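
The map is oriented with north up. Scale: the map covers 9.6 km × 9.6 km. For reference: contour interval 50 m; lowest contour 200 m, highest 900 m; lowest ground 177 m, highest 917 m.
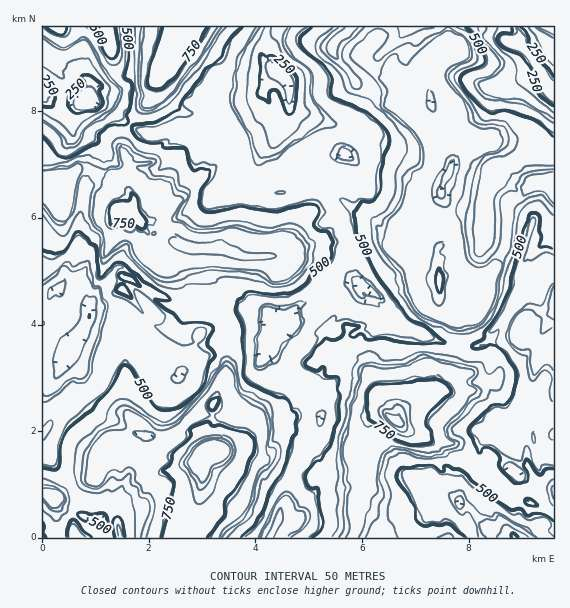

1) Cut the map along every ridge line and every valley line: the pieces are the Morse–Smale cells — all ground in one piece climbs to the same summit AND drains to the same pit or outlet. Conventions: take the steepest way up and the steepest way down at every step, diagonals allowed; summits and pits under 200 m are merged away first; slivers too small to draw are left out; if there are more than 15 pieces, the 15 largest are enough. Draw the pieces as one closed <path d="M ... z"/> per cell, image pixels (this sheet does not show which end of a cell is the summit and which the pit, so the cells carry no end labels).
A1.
<path d="M516 26l-67 0 0 23-17 10-5 6 0 7-14 13-4 0-3 7-4 20 9 5 19 16 7 16-3 15-19 32-1 25 4 8 5 1 14 15 2 51 8 5 24 2 2-4-2-8 10-4 12-15 13-28 1-40 6-6 7-1 8-10 5-2 11-4 10 2 0-88-7-4 0-10-13-21-15-16 0-12z"/><path d="M267 99l-1 4-14 14-32 16-11-2-9 7-5-1-10-8-8-2-24 7-9 0-13-9-8 11-1 12 7 17 1 12-3 4 0 8 7 11 0 12-3 4 8 6 12 0 3 5 0 6 11 8 11 0 13 6 27-1-7 5-2 12 3 16 3 2 1 8 4 4 1 16 30 0 18 2 6 5 1 5 9 6 7-6 3-10 8-9 23-8 4-11 7-2 24 0-5-4-3-13 3-12-5-15-9-12-10-5 5-6 4-1-12-12 1-18-16 0-11 11-12 7-20 2-9-4-8-9-11 0-5-3-7-8 2-10 14-12 15-4 5-7 4-1 10-17 0-5z"/><path d="M351 26l-82 0-4 11-3 19 1 4 9 5 14 15 5 31 17 3 17 7 9 8 3 14 8 12-7 2-8 18-3 8 0 18 16 16-2 8 8 12 5 15-3 8 3 17 23 20-3 20 71 26 11 0 3-8-1-16-9-12-10-7-2-55-14-15-6 1 1-3-4-7 1-25 19-32 3-15-7-16-6-6-24-16-9-10-26-8-31-37-3-5 2-7z"/><path d="M123 267l-9 4-4 9-15 13-6 13-2-9-10-10-16 0-8 4-5 8-6 2 0 191 10 6 21-8 20-13 21-30 11-4 6-16 5-5 16 7 12 8 15 1 6 9 11 6 4 6 15-11-6-4-4-15 8-13-2-11 6-6 1-8 7-14 4-24-2-9 7-7 0-6-5-7-2-7-8-7-8 4-4-1-1 12-9 16-6 20-15 17-24-13-15-18 4-7-2-12 14-15-10-12 0-4 7-8z"/><path d="M340 281l-12 2-2 9-4 3 1 8-19 16-15 3-5 4-15 13-3 8 12 14 15 27 6 6 10 1 4 10 8 10-6 24-16 22-6 26-12 24-10 27 81 0 5-9-2-28 6-16 1-29 5-12 2-23 10-7 8 0 8 7 8-12 26-12 10-7 14-21 4-16-1-10-11 0-21-9-23-5-26-11-1-6 3-5-2-12-15-13z"/><path d="M91 167l-14 2-14 11-2 7-5-2-14 2 0 113 6-1 5-8 8-4 16 0 10 10 2 9 6-13 15-13 4-9 5-4 6 2 25 20-7 8 0 4 10 12-14 15 2 12-4 7 15 18 25 13 14-17 6-20 9-16 1-12 4 1 8-5-1-16-4-4-1-8-3-2-3-16 2-12 8-4-28 0-8-4-12 26-6 2-6-2-14-17-1-11 4-5 0-4-4-7-11-9 3-4 0-12-3-5-18-20-17-2z"/><path d="M249 309l-28 0-2 2 8 6 2 7 5 7 0 6-7 7 2 9-3 19-11 29 12 2 14 7 5 6 0 7-6 19-13 7-7 1-4-3-19 14 5 8 0 14-3 14-8 18 5 23 73 0 24-51 6-26 15-20 7-21 0-5-8-10-3-9-11-2-6-6-15-27-12-13 3-9 13-12-8-6-5-8z"/><path d="M387 414l-8 0-6 3-6 8 0 19-5 12-1 29-6 16 2 28-4 9 201-1-1-47-24 0-24 8-11-10-7-13-30-30-38-7z"/><path d="M504 322l-5 1-15 20-18 4-4 24-3 3-7 1-9 12-14 10-26 12-8 11 24 18 38 7 30 30 7 13 11 10 3 0 21-8 25-1 0-36-9-3-3-9 1-20 11-21 0-53-7 3-22-13-6-8z"/><path d="M117 446l-3 1-18 27-23 16-17 8-14-5 1 45 138-1 20-45 1-23-4-6-17 0-9-4-15 0z"/><path d="M279 74l-7 1-9 10-1 7-5 2-22-1-24-10-13 16 0 4 7 5 6 12-3 13 12 0 32-16 14-14 1-4 2 2 10 22 0 5-6 13-13 12-15 4-6 5-8 7-2 10 7 8 5 3 11 0 8 9 9 4 20-2 12-7 11-11 15 0 11-26 7-2-8-12-4-16-5-5-20-8-17-3-4-28z"/><path d="M268 26l-73 0-14 27-5 2-7-2-3 3-7 20-5 8-3 15-14 14-7 11 14 10 9 0 24-7 8 2 12 9 7-3 6-7 1-8-6-12-7-5 0-4 13-16 24 10 22 1 5-2 1-7 9-10 7-2-7-8-7-3-3-6z"/><path d="M548 181l-20 6-8 10-7 1-6 6 0 33-2 11-20 36-14 7 0 12-22-2 12 2 6 4-4 13 4 26 17-3 16-21 20 7 34-17 0-128z"/><path d="M448 26l-96 0-19 18-2 7 34 42 26 8 10 10 8-26 4 0 14-13 0-7 5-6 17-10 1-9z"/><path d="M43 98l-1 79 10 4 9 6 2-7 14-11 14-2 5 6 17 2 14 14 3-13-1-11-7-17 0-8 8-15-23-19-16-7-10 2-17 10z"/>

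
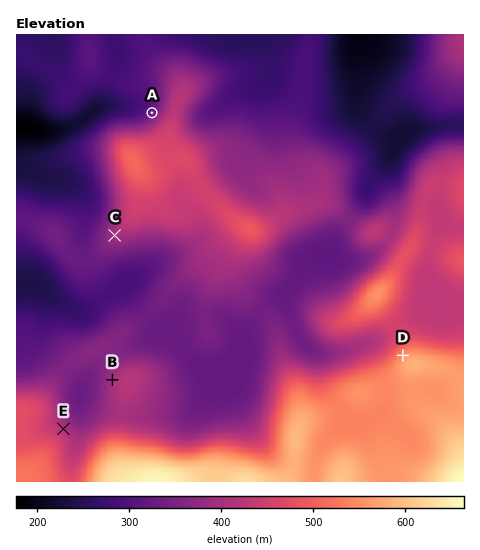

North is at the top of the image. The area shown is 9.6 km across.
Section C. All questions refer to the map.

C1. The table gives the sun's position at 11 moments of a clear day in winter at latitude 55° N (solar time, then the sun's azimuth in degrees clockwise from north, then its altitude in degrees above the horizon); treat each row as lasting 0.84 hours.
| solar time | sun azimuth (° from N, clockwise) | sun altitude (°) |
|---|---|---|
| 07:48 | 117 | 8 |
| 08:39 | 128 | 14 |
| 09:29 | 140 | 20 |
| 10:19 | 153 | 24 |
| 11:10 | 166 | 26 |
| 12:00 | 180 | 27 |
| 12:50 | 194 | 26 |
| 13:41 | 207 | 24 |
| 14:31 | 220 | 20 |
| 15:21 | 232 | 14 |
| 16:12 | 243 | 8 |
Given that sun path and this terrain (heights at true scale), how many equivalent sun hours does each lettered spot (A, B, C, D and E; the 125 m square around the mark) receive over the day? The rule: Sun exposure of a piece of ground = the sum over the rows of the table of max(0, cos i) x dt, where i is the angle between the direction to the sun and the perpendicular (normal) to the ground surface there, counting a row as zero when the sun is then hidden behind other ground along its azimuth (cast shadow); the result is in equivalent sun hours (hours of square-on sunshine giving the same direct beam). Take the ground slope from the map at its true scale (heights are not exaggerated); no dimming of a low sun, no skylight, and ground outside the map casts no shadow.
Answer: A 2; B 2.7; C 3.5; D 1.9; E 2.1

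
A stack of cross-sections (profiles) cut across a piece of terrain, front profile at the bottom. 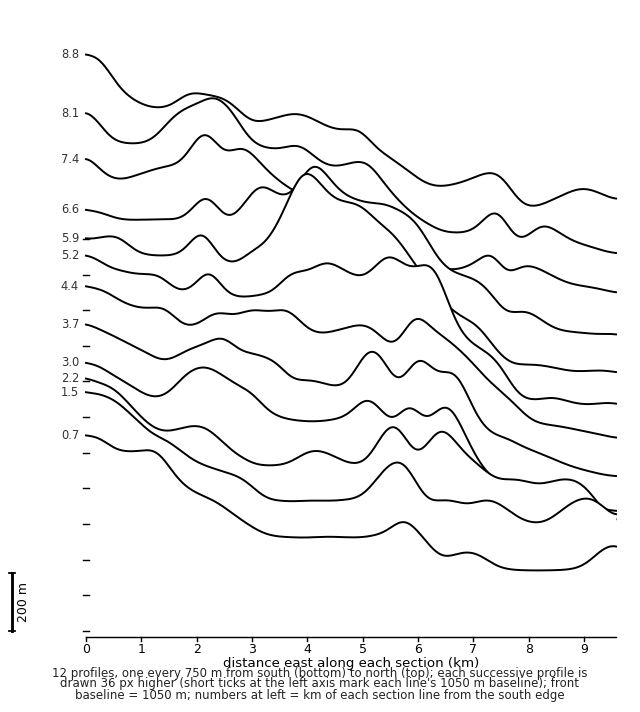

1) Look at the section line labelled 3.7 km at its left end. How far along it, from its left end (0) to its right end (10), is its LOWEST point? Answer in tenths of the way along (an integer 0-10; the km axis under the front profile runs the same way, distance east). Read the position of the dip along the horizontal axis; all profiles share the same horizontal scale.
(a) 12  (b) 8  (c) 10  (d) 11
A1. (c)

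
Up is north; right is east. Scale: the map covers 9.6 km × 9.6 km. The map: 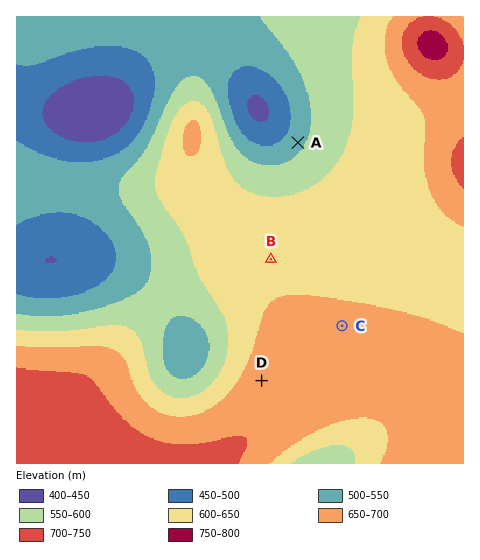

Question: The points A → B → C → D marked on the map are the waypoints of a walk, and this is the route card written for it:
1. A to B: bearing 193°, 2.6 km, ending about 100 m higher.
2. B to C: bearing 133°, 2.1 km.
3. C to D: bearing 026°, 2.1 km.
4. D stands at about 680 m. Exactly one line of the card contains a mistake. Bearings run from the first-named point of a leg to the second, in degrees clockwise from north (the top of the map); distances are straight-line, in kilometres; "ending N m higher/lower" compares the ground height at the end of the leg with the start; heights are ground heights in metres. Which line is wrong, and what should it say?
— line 3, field bearing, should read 236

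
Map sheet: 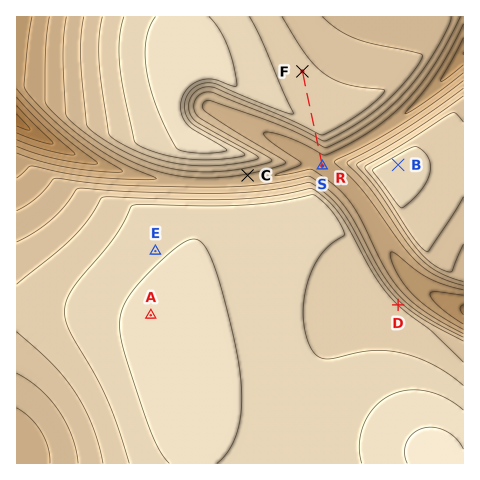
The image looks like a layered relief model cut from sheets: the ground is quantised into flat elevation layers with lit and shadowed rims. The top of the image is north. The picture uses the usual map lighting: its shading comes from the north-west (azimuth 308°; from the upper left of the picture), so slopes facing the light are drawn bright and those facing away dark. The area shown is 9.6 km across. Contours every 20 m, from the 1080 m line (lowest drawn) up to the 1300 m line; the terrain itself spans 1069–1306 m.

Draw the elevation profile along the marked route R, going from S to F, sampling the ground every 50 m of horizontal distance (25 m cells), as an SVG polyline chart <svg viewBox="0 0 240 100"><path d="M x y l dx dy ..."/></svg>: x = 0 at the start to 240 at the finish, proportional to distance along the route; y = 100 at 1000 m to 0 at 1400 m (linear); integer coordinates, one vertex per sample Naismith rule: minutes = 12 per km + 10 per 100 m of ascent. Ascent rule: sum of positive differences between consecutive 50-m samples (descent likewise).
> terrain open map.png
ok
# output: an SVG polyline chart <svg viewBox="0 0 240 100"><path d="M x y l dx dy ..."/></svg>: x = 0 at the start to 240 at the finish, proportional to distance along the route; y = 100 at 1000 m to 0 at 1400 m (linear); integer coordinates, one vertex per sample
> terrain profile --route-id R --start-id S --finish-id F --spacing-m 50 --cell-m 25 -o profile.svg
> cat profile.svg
<svg viewBox="0 0 240 100"><path d="M0 57l6 0 6 0 5 0 6-1 6 0 6-1 6-1 5-1 6-2 6-1 6-2 6-2 5-2 6-2 6-2 6-3 6-1 5 0 6 0 6 0 6 0 6 0 5 0 6 0 6 0 6 1 6 0 5 0 6 0 6 0 6 0 6 0 5 0 6 0 6 1 6 0 6 0 5 0 6 0 6 0 6 0 2 0"/></svg>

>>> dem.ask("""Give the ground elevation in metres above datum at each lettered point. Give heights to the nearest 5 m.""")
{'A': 1285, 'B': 1265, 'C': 1195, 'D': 1240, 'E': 1275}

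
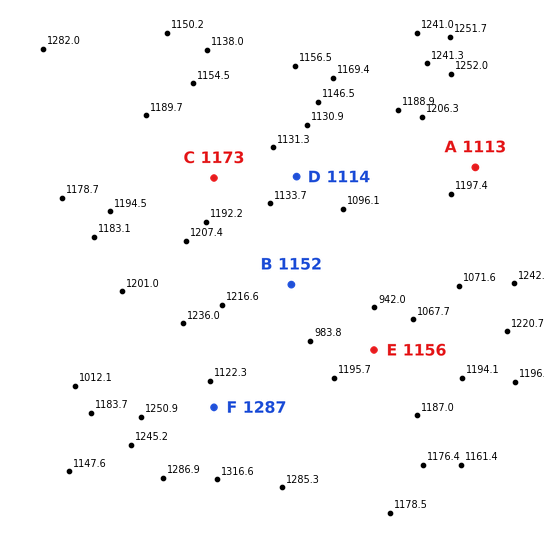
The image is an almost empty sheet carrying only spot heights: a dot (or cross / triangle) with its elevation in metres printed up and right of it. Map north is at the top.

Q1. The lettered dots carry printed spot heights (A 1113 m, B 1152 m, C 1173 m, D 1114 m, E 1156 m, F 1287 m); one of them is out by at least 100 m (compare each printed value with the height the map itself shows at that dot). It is A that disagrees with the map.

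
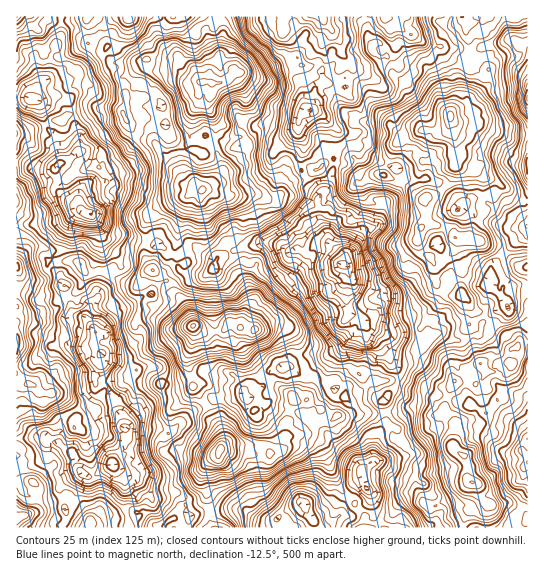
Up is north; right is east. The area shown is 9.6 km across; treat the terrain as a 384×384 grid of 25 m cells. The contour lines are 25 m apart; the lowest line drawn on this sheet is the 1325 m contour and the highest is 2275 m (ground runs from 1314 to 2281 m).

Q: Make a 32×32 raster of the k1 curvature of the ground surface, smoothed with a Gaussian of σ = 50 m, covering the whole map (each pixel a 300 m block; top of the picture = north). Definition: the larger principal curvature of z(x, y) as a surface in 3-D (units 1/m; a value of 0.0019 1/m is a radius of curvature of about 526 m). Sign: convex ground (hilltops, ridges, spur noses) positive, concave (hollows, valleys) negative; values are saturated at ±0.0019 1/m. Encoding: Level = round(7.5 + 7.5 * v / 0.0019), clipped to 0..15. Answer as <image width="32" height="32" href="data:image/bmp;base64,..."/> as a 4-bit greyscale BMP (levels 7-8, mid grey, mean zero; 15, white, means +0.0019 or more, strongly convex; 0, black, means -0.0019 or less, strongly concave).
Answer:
<image width="32" height="32" href="data:image/bmp;base64,Qk12AgAAAAAAAHYAAAAoAAAAIAAAACAAAAABAAQAAAAAAAACAAATCwAAEwsAABAAAAAAAAAAAAAAABEREQAiIiIAMzMzAERERABVVVUAZmZmAHd3dwCIiIgAmZmZAKqqqgC7u7sAzMzMAN3d3QDu7u4A////APyZ+6rfmdynm3ucu12cvZuuqs3Ni7zHq7R7v53fu5/ur52NiLuemWyGfPl82a3/itvHqXh5z72+qJ+mu7vK/Mfa2ferz638vP69h1qXz/aYtpv+2Pqp/9y7u7vOq++qupqvvGfMauxWypzbmI6tu5murbybf6y6mKzN3Mzb2oqrrf17rMzeuGnextuYrMyrqcy9vOra+qmqmczZ/Yy+rM15y4S7lvmJ12u4vrio293f2puLu+vMzdus3Ze4yqmov8u7hc6v/+7/z7d4iqyLud77yq2ruN2+y+ycm3y5mtxr2a+orYzpp/2KmK3Hu8/qnf2J69/dl2r6i6qIq9uqtpr1z/2a+ttrvXrHSY3M2qe/3dvHvKqriqt4u2j/zn3PyamJrKyourfJmqbcut/P64i8tkXf6au4q8mcupnNt62J2pa9qczd3+3/q92lz8acvbq9eombvsuarKjv79q6nfxZXPuInNjNuLr9vPqMv817nappq9y35+e7u8iuqY2afMqam93nyLvbttuons7MuszN/Kr6qOr5q7eZ3N7cv63cJbnb+bXN5vmmbOrYmu67qFm6lumL7P3M6quciIrMy7qomHy8y7yv/qrMuK6bm36om83Nvszq7sq+q6rqzJq73p1by7nduM2Ia8mc+5fJzHqty9uV6I2/Z5y4r6eazavO"/>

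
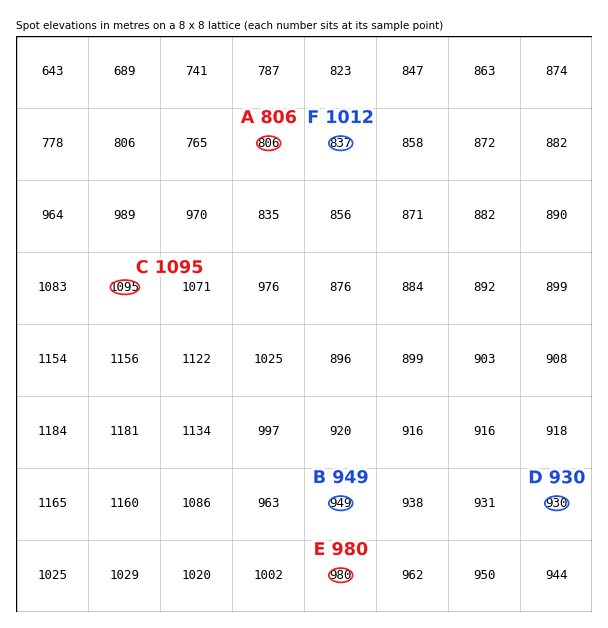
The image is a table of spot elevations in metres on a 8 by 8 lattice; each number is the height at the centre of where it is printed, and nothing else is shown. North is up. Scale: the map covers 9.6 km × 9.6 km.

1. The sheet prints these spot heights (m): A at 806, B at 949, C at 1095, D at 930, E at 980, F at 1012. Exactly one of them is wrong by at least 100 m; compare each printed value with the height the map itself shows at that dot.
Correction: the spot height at F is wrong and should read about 837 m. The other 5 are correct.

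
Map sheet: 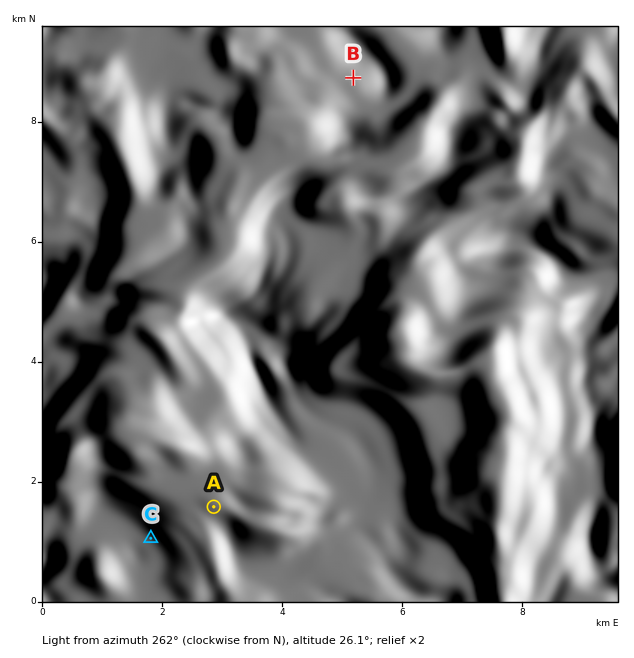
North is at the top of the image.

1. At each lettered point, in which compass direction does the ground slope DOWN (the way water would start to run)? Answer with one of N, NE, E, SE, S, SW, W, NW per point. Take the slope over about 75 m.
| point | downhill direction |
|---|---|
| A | N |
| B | SW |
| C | NE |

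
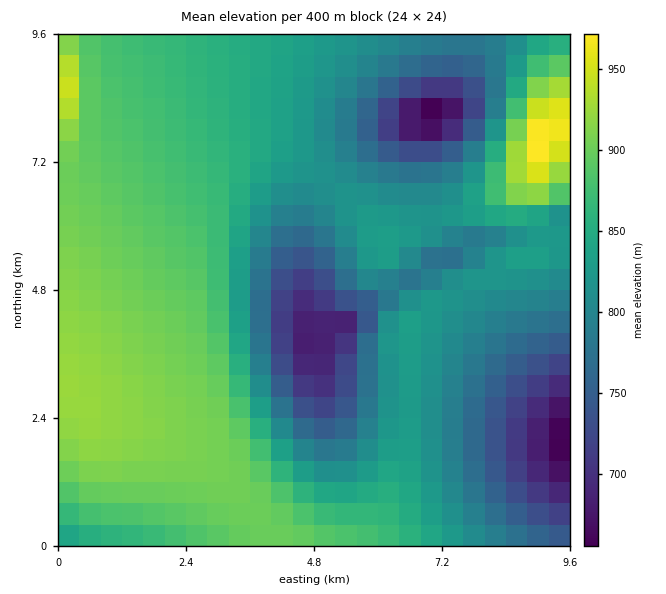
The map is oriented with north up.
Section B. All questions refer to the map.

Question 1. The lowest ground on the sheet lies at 640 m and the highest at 1000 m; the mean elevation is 830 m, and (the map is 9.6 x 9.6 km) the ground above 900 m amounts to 17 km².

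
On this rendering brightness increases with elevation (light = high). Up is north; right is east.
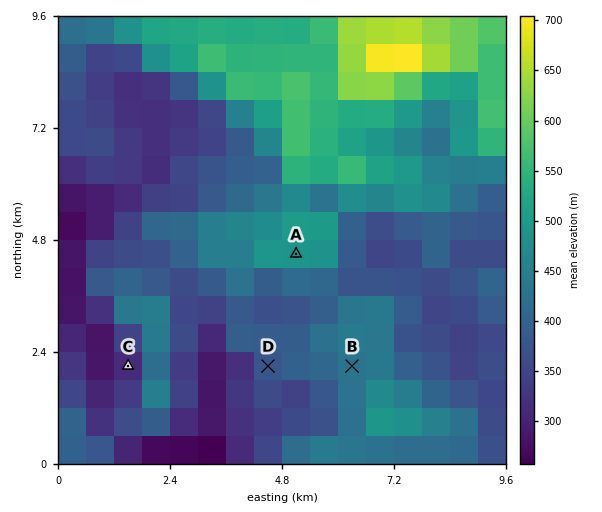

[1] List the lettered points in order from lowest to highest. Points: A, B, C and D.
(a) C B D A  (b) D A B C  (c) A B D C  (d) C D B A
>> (d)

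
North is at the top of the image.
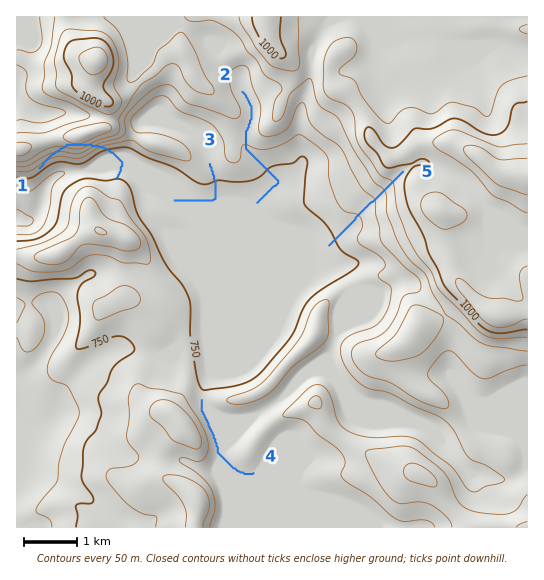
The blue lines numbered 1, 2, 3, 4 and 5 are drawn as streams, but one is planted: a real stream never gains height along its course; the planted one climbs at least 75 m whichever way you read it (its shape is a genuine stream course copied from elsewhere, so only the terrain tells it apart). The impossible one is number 1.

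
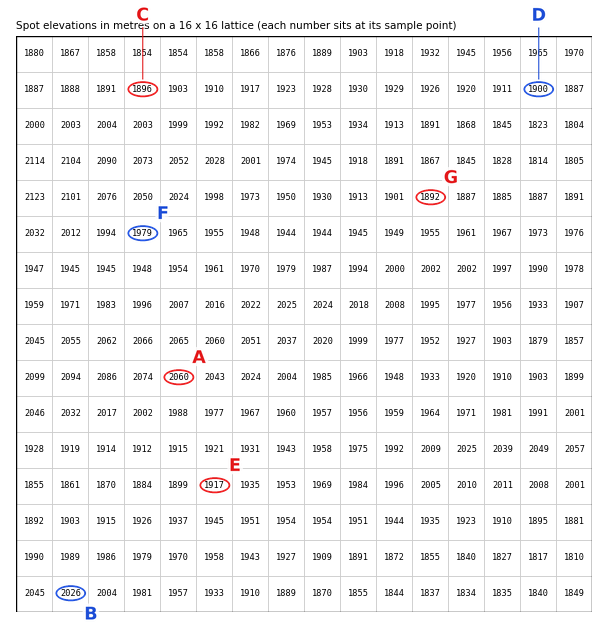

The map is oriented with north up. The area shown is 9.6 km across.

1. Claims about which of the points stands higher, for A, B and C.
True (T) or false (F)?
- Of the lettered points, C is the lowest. T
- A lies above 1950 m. T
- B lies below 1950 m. F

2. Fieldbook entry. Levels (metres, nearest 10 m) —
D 1900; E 1920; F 1980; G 1890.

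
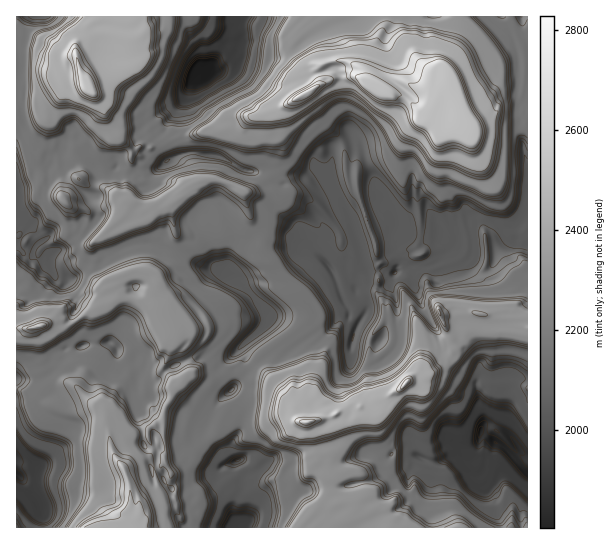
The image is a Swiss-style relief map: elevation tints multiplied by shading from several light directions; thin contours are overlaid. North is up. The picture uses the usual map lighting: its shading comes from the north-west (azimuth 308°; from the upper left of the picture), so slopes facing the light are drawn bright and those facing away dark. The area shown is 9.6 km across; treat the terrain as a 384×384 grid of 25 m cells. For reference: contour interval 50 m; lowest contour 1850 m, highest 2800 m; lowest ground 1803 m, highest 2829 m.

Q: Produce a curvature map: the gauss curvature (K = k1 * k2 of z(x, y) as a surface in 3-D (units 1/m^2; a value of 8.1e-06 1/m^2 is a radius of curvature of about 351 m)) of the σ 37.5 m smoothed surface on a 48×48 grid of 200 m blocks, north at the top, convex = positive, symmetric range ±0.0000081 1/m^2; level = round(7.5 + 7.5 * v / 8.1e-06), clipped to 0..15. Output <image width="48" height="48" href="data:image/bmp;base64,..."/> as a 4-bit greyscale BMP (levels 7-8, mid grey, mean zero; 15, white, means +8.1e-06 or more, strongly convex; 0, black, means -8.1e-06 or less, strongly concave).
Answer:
<image width="48" height="48" href="data:image/bmp;base64,Qk32BAAAAAAAAHYAAAAoAAAAMAAAADAAAAABAAQAAAAAAIAEAAATCwAAEwsAABAAAAAAAAAAAAAAABEREQAiIiIAMzMzAERERABVVVUAZmZmAHd3dwCIiIgAmZmZAKqqqgC7u7sAzMzMAN3d3QDu7u4A////AIbYd4l3d4h4dmmIt3eId3h3eIepi3eK2HmLdnhmeIdneHa5Z3eId4h4dHl3dWiIN2eId3eNWHeJeWZXeIdYaIeHL3dXnHZVeHdoh3eHd3h3emd3eXh/N2iLtwu3cqqt17VaiIiJaXtmWHeHdocrV3pVZ/N3iIeBR4eWtId5p4WFaXRFeGd5d3jGhaeGxoiIeHbCl4h4dmqYh4T1d+bHh1a2eIh0h3d6d2mI1YhnioV4d3pWlVcVd3fYd3d4eGaXeId3Vnd3daiHh3hcOG2Zh4dYZKdbh2wol2ineKd3YneIeIdneoeOaHd5dvhJtW+XeHl3d3aInaZ4eHh3daZqR4d4mKZXW2Rop4h4eImJaHlYd3d3h5h4d0eHd1h3ppxoV7h4d1mmd4lXh3bXd5h4WHiHcyf2ZnSod6V3eoZ3eHi4hna1eVpsp7qHc/OHiHaHdJZ3d3iIeHVY93d3WYWUOS05hzOKWYdoiWd4d3d2eHaGRHNmdZh62JxoinzWaW9Yl2hIhoeKZ6mYeHT2iHh2Y4eHeIJGh2V3d4aohqand3eHl3eIeHeHepl3p5Z2d3WHdzz0mJZ3h4eHpZeIaHd4Zyhpd4dlKHeHd2fRYFp4mXiIh3eJZ8R3jHd5Z2+cl3h3d3iX23iXdnh3h3eIeKV3lnd6g1EPV3h3hmhnVpZ3Z3eHd3iWd3d4h4d2zKwteHiIl3d31WuHind3doh3aYiJZ3hyYqsdZ3d3d4iYjSeYd3mYd4iId3d3d3d5mXdniId3h3aHaXh3ialXSqiIZ3eHiHh3d3d3d4eHiXd3eEWHdld3aIqHh3qHd3h3V3iXh4iHaohy1E+HiIh3eHZnh2iId4eMd3d3eHiHh3d+t3mIeGiHd3h3eHp4eIeGeHd4eHiHeHhWV3l3d6hYh3h3d3iXh3eIeHd4d4Z3d3aYZ3eWd3aJiIiGd2h3h4iIeHiFhnZ5N2tm6Hd3g1eHiXiFp4iHd3doh1eqqbdzppd36IeLy8hnd6mPZniWh3iIh5d2g3i8Z4aGZ5ZoN3hriGWHN3aXd3iIiJdGeHVZd4h4d3d4dxt2d3htR3V4d4h3iHeGmIyHh4d3d3d4p3vnd7lYeHaLd4d2hH1sZ2aXeXeHiHVqB3ZnR7Z3l4d4aHiHeZdoibZ3f2dFZ4iauXd3G3iIh4iHeUiIdoaLZot3U3W+indXh3ZVPXhzd3V5eLqIeHlHeItYd3iHSYa4eHeomGg/qIl3Z2iHdYuIiHd3h3lziHOIaHlLdnlnaFWHisiHWWd3h3l7Z3d6lJ83l4hVR4d4WGfqdnZ5qUh3d4iGl4d4d6h0l4Z3+Yd5eWd5xFSoh4d3iHiWZ3eoiJd3eWeHqKaXh3l3R1iYdneIiHeIiId3d3eHiJh4q+Z4h2aXlniXiZiLtoiKaHh5X3iId6Z3Z1R4iIZ4l3d3d3aGWJeIaHeJc3eIiHh4aVeKWIiHaHmGh4d4iWeHd3ClmHd3eJeUdsR2h4iHd3eoh6l4dnh3d3mIdoeHh2alqYiFmWiIeHiHZ3dWeIh1dg=="/>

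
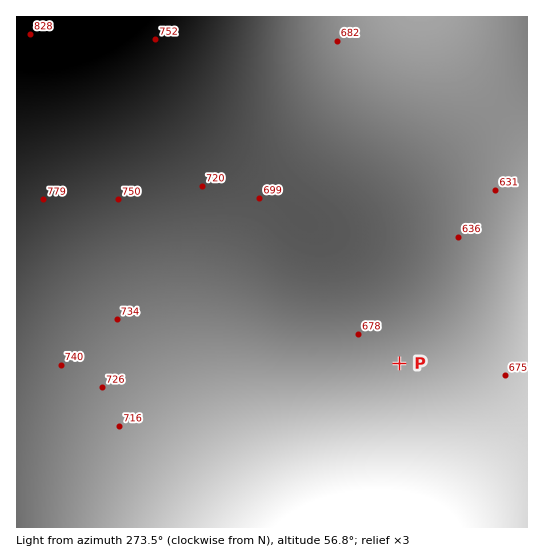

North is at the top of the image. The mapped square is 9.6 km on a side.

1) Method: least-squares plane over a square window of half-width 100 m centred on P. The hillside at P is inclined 1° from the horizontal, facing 23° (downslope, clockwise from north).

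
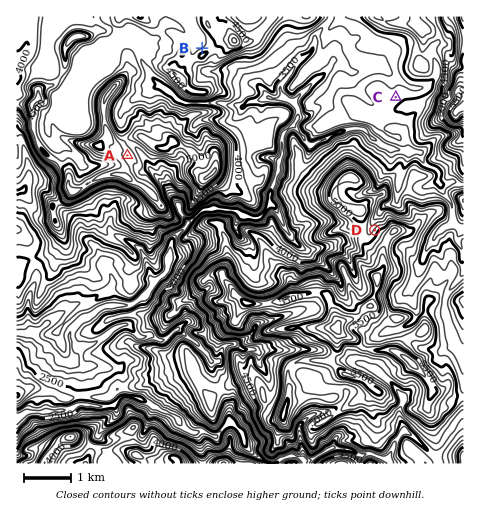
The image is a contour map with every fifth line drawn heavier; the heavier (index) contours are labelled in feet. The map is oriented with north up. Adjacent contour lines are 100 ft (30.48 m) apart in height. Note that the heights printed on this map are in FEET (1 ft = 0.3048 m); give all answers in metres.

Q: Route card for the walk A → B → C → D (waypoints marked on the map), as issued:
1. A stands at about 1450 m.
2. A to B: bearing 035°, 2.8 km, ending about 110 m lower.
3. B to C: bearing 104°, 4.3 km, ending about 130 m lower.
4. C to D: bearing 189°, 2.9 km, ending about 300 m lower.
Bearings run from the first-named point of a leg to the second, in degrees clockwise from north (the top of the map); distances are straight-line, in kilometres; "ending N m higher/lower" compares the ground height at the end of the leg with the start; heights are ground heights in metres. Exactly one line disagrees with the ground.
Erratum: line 4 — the sense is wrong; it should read higher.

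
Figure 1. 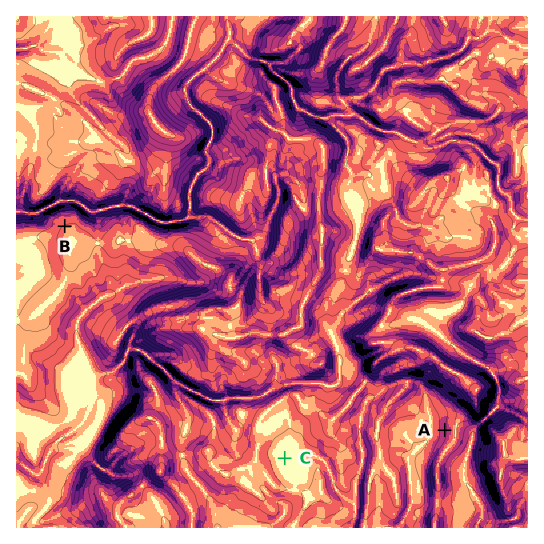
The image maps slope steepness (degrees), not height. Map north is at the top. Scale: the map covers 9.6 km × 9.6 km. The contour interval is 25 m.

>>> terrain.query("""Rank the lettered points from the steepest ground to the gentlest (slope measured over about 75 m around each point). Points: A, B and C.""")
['A', 'B', 'C']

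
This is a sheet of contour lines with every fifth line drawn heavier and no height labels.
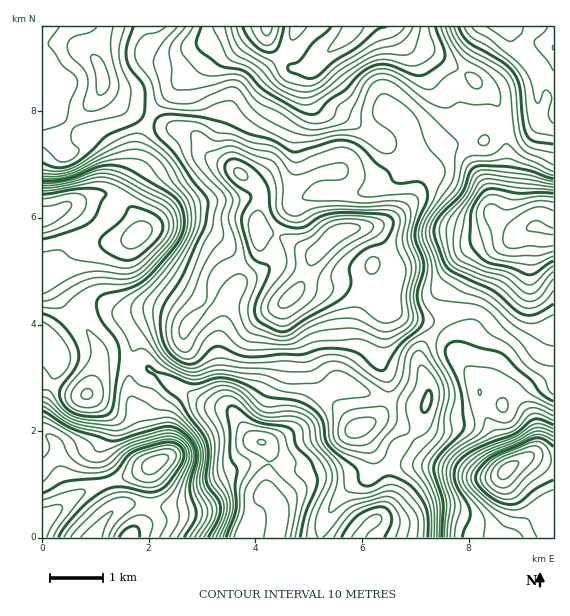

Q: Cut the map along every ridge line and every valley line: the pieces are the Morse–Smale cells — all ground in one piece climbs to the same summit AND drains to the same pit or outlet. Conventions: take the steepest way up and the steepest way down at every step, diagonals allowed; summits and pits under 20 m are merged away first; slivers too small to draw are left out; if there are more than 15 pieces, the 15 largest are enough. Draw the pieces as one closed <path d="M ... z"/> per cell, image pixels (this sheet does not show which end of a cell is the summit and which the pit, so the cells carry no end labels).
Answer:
<path d="M392 26l-39 0-16 19-8 5-13 15-8 4-15 0-15-16-11-16 0-11-14 1-17 8-12 3-13 9-13 20-13 10-31 32-4 10 43 15 18 23 24 12 21 16 5 6 11-4 25-2 18-10 20-4 29 7 19 0 20-11 9-9 6 9 2 11 1-9 22-20 24-7 0-10-2-11-11-21-21-19-14-24-13-12z"/><path d="M467 142l-24 7-22 20-1 9-2-11-6-9-9 9-20 11-19 0-29-7-20 4-18 10-34 5-2 2 1 7-4 14 0 39-7 7-27 12-10 13 0 12 27 9 34 2 12-6 16-15 24 1 18-2 31 10 6 5 2 5 21 13 24 4 10 4 4-13 0-14 23-43 7-7 8-4 27-4 13-8-12-4-16-14-4-22-18-33z"/><path d="M345 285l-18 2-24-1-16 15-12 6-18 0-22-4-18-5-5-4-6 13-17 16-4 6-30 0-12 5-8 9-5 21 19 5 54 33 28 8 24 31 10 2 7-1 20-11 10-10 11-18 8-9 16-9 8 0 46 16 34 5 4-9 0-9-10-25 0-10 6-10 13-16-9-5-24-4-21-13-2-5-6-5z"/><path d="M149 118l-10 23-2 22-15 28-7 6 18 15 5 12 0 9-11 8-22-2-22-25-16-8-25 13 0 50 16 28 13 16 14-10 15 0 17 8 40-1 10 3 21 12 22-24 7-22 8-9 26-11 7-7 0-39 4-17-5-11-8-6-18-13-20-9-18-23-30-9z"/><path d="M537 226l-12 4-17 11-27 4-8 4-7 7-23 43 0 14-5 14 7 5 12 23 20 28 6 29 24 53-4 12 7 19 0 17-11 22 1 3 54-1 0-305z"/><path d="M440 327l-3 0-12 16-6 10 0 10 10 25 0 9-4 9-34-5-46-16-8 0-16 9-8 9-11 18-10 10-27 13 4 7-3 34 13 24-4-3-12 3-13 16-5 13 75 0 3-14 16-27 13-12 15-7 4-5 2-18-13-26 20 24 21 9 43 5 35 10 17 0 11-8-14-40-10-17-4-24z"/><path d="M363 431l10 24-2 18-4 5-15 7-13 12-16 27-2 8 0 6 178-1 11-24 0-17-5-13-1-10-8 4-17 0-35-10-43-5-21-9z"/><path d="M136 365l-6 0-1 20 18 67 6 11-4 8-1 35 23 1 20-4 37-24 11 0 20 12 8 0-1-12 3-11 0-17-6-9-8-1-9-9-15-22-28-8-54-33z"/><path d="M103 85l-5 11-21 20-21 25-14-1 1 78 16-7 9-6 28-10 8-1 13 3 20-34 2-22 10-22-29-14-17-16z"/><path d="M508 26l-114 1 18 19 21 8 34 20 18 16 10 10 4 8 4 21 5 2 20-4 16-13 10-1-1-6-9-2-6-5-1-28-15-23-8-8z"/><path d="M259 26l-14 0-24 5-20 14-22 6-14 0-6-2-8-8-3-15-41 0-12 25 0 9 7 13 1 16 21 18 25 11 5-9 21-22 23-20 18-25z"/><path d="M105 26l-63 1 1 112 13 2 21-25 21-20 5-16-4-15-4-5 0-9 10-19z"/><path d="M553 114l-9 0-16 13-23 5 2 23-1 20-5 24-8 14 12 13 14 7 16-7 14 5 5 0z"/><path d="M239 479l-14 2-34 22-20 4-23-1-6 17-12 14 114 1 6-13 13-16 5-3 7 0 4 4 0-2-11-17-9 0z"/><path d="M51 385l-9 22 0 28 7 2 8 7 2 25 8 23 0 8 2 1 16-11 22-7-8-28 8-23 0-15-8-13-11-10-19-1z"/>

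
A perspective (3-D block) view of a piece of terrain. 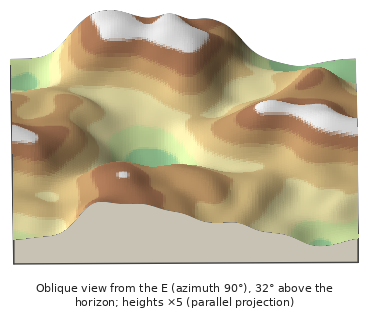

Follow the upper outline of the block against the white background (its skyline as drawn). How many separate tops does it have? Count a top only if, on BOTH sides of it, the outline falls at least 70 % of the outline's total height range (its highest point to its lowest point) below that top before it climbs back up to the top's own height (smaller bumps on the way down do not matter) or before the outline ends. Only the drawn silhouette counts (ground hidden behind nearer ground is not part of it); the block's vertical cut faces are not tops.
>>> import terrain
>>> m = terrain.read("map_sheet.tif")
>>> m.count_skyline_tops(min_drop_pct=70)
0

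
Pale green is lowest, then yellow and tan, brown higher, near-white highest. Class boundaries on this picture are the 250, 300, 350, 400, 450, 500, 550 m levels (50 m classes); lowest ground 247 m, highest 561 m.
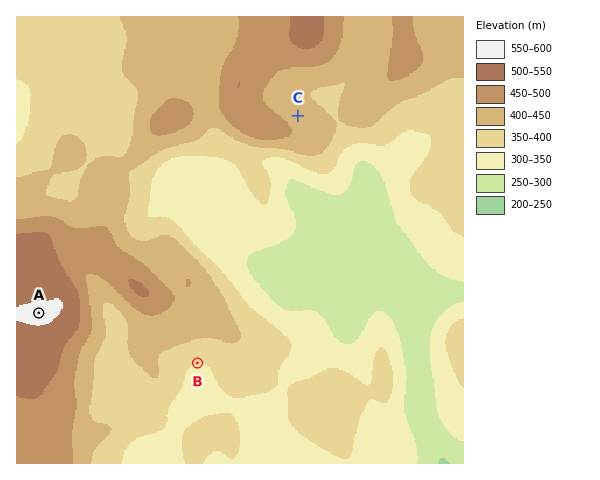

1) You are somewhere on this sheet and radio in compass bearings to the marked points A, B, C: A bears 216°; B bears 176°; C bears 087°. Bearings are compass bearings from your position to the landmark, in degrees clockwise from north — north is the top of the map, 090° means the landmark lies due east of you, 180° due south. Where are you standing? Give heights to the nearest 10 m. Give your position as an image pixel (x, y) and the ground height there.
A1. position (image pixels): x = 180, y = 121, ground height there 460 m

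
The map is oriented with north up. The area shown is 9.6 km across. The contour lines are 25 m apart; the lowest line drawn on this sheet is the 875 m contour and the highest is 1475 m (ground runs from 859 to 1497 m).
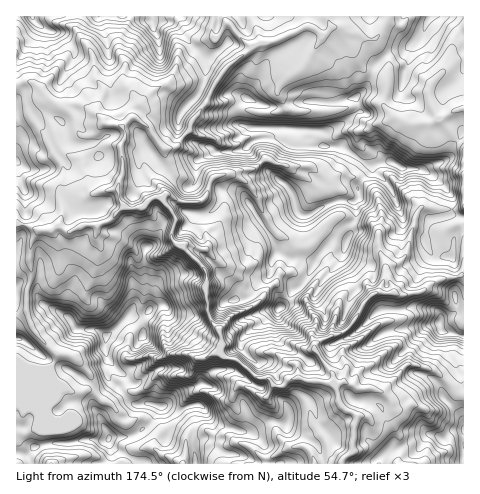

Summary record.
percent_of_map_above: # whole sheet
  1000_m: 91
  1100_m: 80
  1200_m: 53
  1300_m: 21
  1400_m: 3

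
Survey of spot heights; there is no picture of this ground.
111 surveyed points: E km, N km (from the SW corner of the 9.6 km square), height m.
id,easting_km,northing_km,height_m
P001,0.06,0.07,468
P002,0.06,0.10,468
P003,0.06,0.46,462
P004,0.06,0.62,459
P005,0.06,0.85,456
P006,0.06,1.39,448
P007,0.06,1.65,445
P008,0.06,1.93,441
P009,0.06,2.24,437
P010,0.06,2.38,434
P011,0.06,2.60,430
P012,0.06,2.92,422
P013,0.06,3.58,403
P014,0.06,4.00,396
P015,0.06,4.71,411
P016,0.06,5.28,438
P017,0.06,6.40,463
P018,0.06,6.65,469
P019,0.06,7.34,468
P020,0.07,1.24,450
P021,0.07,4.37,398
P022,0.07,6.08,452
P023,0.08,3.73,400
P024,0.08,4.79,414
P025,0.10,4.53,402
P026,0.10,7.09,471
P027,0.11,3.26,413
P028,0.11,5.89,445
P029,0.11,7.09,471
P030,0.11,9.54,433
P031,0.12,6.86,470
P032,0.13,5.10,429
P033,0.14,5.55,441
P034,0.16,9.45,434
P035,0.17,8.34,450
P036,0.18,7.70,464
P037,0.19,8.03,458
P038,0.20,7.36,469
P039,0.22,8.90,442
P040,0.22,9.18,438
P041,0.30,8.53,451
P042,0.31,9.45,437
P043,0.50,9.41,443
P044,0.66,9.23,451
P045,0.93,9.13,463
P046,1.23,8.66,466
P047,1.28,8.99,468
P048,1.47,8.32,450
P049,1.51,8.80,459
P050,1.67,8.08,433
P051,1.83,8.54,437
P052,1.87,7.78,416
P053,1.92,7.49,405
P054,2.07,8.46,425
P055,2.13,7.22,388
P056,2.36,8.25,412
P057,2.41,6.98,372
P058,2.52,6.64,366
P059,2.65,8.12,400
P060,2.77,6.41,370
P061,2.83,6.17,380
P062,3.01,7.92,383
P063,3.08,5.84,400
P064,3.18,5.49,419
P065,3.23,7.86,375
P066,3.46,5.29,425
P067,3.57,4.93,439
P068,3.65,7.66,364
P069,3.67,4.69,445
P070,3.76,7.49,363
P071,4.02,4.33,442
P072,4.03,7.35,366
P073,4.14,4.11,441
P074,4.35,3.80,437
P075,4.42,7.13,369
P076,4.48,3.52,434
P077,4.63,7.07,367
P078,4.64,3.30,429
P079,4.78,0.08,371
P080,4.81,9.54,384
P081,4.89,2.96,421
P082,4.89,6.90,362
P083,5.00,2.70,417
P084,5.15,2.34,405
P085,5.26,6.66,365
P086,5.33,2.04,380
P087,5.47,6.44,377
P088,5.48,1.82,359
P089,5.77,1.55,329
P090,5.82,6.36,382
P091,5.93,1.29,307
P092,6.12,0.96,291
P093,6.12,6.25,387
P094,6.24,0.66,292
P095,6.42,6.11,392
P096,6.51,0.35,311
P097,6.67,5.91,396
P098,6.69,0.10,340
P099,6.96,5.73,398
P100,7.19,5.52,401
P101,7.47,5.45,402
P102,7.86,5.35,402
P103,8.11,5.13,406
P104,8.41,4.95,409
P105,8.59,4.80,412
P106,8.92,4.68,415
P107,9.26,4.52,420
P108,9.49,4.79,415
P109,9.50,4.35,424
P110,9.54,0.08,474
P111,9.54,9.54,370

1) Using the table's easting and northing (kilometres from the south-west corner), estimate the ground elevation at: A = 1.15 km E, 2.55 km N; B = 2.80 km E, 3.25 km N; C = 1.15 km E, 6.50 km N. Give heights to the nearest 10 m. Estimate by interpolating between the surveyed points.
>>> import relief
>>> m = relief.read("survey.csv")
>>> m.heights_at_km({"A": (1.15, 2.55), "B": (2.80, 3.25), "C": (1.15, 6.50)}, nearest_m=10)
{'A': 430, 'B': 430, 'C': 410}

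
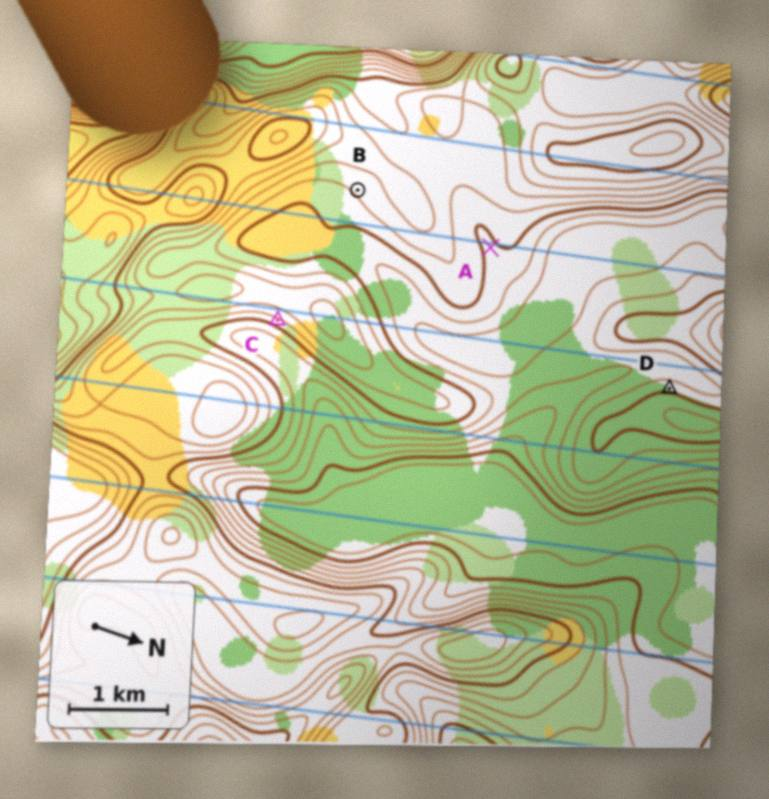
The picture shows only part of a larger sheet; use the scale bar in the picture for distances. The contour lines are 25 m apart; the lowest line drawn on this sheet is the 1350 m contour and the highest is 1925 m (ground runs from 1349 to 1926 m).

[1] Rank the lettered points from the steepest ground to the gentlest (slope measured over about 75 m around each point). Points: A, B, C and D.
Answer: C D B A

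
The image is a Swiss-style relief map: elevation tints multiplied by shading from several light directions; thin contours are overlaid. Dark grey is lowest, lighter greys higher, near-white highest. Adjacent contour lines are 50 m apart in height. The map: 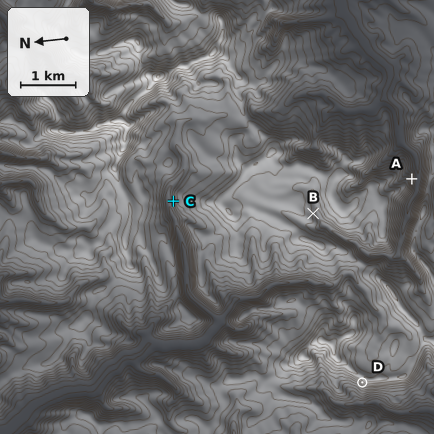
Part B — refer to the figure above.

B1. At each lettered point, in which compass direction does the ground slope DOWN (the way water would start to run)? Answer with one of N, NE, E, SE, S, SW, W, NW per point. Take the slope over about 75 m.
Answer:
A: S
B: S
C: N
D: NW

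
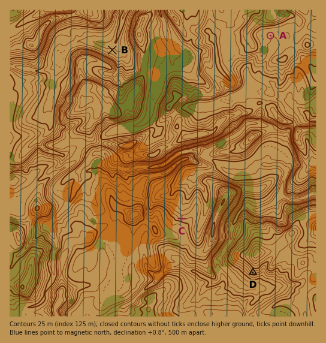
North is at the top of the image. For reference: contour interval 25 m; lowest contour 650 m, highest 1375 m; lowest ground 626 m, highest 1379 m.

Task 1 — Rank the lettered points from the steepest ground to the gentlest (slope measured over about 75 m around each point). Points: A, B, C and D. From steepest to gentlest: D C B A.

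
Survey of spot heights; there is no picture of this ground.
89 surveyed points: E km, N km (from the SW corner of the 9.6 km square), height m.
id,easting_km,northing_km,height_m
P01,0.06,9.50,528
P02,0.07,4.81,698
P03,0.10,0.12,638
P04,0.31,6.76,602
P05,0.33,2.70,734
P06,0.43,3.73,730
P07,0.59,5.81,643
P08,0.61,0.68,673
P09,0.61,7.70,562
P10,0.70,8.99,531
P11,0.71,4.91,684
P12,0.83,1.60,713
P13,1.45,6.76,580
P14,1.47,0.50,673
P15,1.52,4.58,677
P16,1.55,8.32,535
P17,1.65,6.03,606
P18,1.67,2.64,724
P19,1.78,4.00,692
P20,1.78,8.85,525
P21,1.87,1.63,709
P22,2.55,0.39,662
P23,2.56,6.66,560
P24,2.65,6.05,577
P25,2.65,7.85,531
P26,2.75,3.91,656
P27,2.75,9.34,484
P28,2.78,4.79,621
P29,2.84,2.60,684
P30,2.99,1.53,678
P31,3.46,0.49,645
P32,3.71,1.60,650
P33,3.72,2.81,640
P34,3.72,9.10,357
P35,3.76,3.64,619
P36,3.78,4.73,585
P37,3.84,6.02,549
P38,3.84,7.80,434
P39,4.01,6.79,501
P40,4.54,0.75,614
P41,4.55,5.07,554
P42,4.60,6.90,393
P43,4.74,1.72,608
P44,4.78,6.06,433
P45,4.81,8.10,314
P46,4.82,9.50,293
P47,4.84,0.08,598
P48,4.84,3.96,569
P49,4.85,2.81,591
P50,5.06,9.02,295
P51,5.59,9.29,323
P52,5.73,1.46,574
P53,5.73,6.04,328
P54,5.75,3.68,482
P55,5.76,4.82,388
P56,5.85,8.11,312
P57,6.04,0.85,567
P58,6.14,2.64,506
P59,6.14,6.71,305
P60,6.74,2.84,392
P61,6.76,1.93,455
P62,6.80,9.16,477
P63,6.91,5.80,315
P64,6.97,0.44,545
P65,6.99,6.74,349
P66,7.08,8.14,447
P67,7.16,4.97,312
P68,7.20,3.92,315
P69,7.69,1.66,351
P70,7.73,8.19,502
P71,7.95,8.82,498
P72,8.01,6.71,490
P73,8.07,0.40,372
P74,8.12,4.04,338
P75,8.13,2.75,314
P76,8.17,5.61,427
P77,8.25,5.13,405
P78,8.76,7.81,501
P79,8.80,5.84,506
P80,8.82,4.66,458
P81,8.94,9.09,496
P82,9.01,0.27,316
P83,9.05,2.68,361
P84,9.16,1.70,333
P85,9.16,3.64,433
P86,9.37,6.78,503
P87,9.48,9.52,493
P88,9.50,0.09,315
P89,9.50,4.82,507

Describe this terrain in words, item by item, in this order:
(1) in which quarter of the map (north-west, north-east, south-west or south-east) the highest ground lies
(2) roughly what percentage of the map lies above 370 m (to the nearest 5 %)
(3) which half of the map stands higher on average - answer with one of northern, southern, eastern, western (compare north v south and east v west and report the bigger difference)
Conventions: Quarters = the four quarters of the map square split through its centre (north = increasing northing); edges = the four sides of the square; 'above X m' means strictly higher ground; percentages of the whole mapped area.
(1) The highest ground is in the south-west quarter.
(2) Roughly 75 % of the ground is higher than 370 m.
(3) On average the western half of the map is the higher ground.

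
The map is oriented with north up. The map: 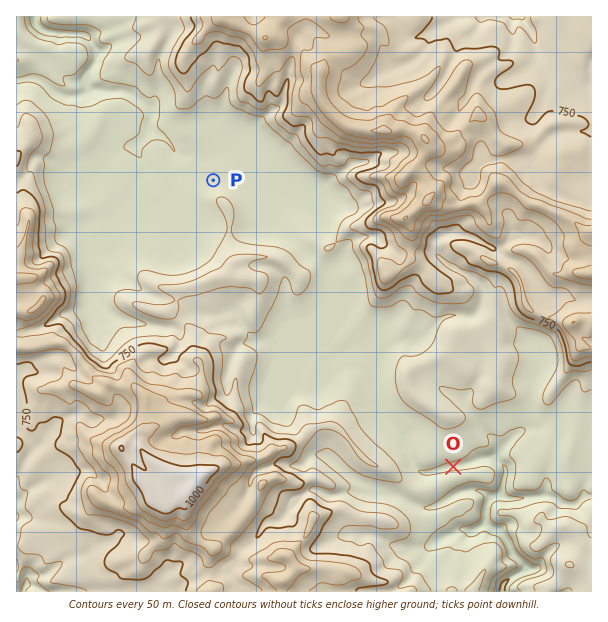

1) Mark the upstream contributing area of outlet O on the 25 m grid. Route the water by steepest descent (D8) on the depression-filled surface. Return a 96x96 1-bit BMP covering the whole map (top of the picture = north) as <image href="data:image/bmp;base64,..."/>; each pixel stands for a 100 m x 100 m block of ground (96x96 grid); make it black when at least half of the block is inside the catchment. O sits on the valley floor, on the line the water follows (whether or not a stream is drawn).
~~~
<image width="96" height="96" href="data:image/bmp;base64,Qk2+BAAAAAAAAD4AAAAoAAAAYAAAAGAAAAABAAEAAAAAAIAEAAATCwAAEwsAAAIAAAAAAAAA////AAAAAAAAAAAAAAAAAAAAAAAAAAAAAAAAAAAAAAAAAAAAAAAAAAAAAAAAAAAAAAAAAAAAAAAAAAAAAAAAAAAAAAAAAAAAAAAAAAAAAAAAAAAAAAAAAAAAAAAAAAAAAAAAAAAAAAAAAAAAAAAAAAAAAAAAAAAAAAAAAAAAAAAAAAAAAAAAAAAAAAAAAAAAAAAAAAAAAAAAAAAAAAAAAAAAAAAAAAAAAAAAAAAAAAAAAAAAAAAAAAAAAAAAAAHgAAAAAAAAAAAAAAPwAAAAAAAAAAAAAAP4AAAAADwAAAAAAAf8AAAAAP8AAAAAAA/+AAAAAf+AAAAAAA//gAAAB/+AAAAAAB//+AAAH/+AAAAAAD///4AAP/+AAAAAAD///+AAf/8AAAAAAD////wA//4AAAAAAB////8B//4AAAAAAA////8B//4AAAAAAAH////H//4AAAAAAAB///////4AAAAAAAB///////4AAAAAAAB///////wAAAAAAAB///////AAAAAAAAAf/////+AAAAAAAAAB/////8AAAAAAAAAB/////4AAAAAAAAAB/////4AAAAAAAAAB/////4AAAAAAAAAB/////+AAAAAAAAAD//////gAAAAAAAAD//////8AAAAAAAAH//////+AAAAAAAAH//////+AAAAAAAAH//////+AAAAAAAAH///////wAAAAAAAP///////8AAAAAAAf////////AD8AAAA/////////Af8AAAA/////////B/8AAAAf////////B/8AAAAf////////D/8AAAAf////////D/8AAAAB////////D/8AAAAAP///////D/8AAAAAD/x/////H/8AAAAAD/g/////f/8AAAAAA+Af//////8AAAAAAAAf//////8AAAAAAAAP//////8AAAAAAAAH//////8AAAAAAAAD//////8AAAAAAAAB//////wAAAAAAAAAH/////gAAAAAAAAABH////AAAAAAAAAAAD///4AAAAAAAAAAAAwf/gAAAAAAAAAAAAAD+AAAAAAAAAAAAAAB4AAAAAAAAAAAAAABwAAAAAAAAAAAAAAAAAAAAAAAAAAAAAAAAAAAAAAAAAAAAAAAAAAAAAAAAAAAAAAAAAAAAAAAAAAAAAAAAAAAAAAAAAAAAAAAAAAAAAAAAAAAAAAAAAAAAAAAAAAAAAAAAAAAAAAAAAAAAAAAAAAAAAAAAAAAAAAAAAAAAAAAAAAAAAAAAAAAAAAAAAAAAAAAAAAAAAAAAAAAAAAAAAAAAAAAAAAAAAAAAAAAAAAAAAAAAAAAAAAAAAAAAAAAAAAAAAAAAAAAAAAAAAAAAAAAAAAAAAAAAAAAAAAAAAAAAAAAAAAAAAAAAAAAAAAAAAAAAAAAAAAAAAAAAAAAAAAAAAAAAAAAAAAAAAAAAAAAAAAAAAAAAAAAAAAAAAAAAAAAAAAAAAAAAAAAAAAAAAAAAAAAAAAAAAAAAAAAAAAAAAAAAAAAAAAAAAAAAAAAAAAAAAA="/>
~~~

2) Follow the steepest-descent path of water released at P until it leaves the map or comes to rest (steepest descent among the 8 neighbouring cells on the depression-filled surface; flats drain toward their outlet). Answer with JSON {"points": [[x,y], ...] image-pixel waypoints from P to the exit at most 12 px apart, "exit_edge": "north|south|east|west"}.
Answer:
{"points": [[213, 180], [210, 168], [200, 162], [188, 156], [176, 152], [167, 140], [155, 132], [150, 123], [152, 111], [140, 101], [128, 93], [116, 90], [104, 90], [92, 90], [87, 78], [92, 66], [96, 54], [92, 42], [81, 35], [69, 33], [57, 33], [45, 30], [35, 21], [35, 17]], "exit_edge": "north"}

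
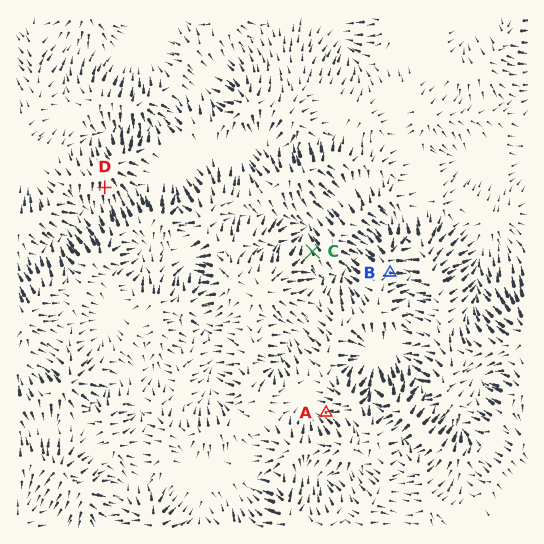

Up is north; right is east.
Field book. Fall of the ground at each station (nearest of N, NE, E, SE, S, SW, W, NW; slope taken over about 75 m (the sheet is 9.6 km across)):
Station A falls W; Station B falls E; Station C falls NW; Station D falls S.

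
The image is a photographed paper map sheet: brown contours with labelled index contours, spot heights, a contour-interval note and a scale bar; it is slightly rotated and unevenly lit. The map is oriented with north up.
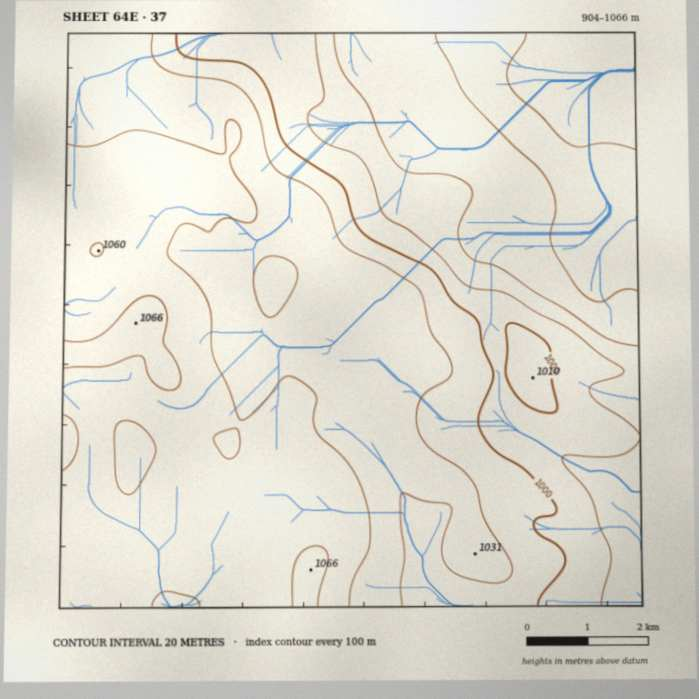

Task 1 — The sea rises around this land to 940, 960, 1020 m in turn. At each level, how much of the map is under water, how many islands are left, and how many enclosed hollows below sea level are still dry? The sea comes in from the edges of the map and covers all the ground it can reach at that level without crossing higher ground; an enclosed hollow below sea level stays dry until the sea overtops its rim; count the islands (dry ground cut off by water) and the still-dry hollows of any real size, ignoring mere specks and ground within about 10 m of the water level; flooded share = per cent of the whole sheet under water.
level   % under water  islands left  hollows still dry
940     10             0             0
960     19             0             0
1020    48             0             0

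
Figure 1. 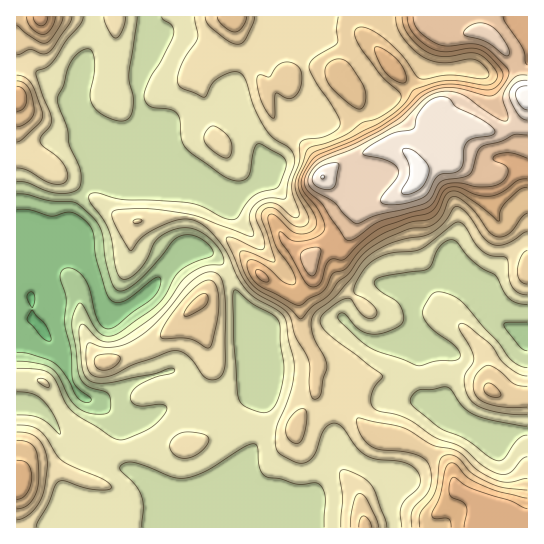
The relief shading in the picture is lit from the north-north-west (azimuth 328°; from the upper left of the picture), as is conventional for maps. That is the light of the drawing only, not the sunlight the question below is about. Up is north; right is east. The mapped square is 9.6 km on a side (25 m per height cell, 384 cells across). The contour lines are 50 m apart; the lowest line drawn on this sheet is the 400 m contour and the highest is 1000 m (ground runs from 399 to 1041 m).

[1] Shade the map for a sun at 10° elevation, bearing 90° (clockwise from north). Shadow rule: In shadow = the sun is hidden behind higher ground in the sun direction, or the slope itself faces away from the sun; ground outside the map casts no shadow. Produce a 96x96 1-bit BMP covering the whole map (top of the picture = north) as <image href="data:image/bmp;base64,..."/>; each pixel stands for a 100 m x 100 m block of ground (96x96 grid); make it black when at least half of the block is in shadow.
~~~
<image width="96" height="96" href="data:image/bmp;base64,Qk2+BAAAAAAAAD4AAAAoAAAAYAAAAGAAAAABAAEAAAAAAIAEAAATCwAAEwsAAAIAAAAAAAAA////AAAAAAAAAAAAAAAB/4f4eAAAAAAAAAAB/4f4eAAAAAAAAAAA/wf4OAAAAAAAAAAAfwf8AAAAAAAAAAAAfwf/AAAAAAAAAAAAPwf/gAAAAAAAAAAAPgf/gAAAAAAAAAAACAf/wAAAAAAAAAAAAAf/wAAAAAAAAAAAAAf/wAAAAAAAAAAAAAP/gAAAAAAAAAAAAAH/gAQAAAAAAAAAAAA/gAQAAAAAAAAAAAAAAAAAAAAAAAAAAAAAAAAAAAAAAAOAAcAAAAAAAAAAAAPAA8AAAAAAAAAAAAfgB8AAAAAAAAAAAAfgB4AAAAAAAAAAAAPgAgAAAAAAAAAAAAPgAAAAAAAAAAAAAAPwAAAAAAAAAAAAAAPwAAAAAAAAAEAAAAHwAAAAPwAAAAAAAAHwAAAA/wAAAAAAAAH4AAAB/wAAHAAAAAH4AAAB/gAAfAAAAAH4AAAA/gAA/gAAAAH8AAAAfgAB/gAAAAH8AAAAPgAD/gAAAAH8AAAAHgAP/gAAAAH8AAAAHgAf/AAAAAH8AAAAPgAf/AAAAAP4AAAAPAAf+AAAAAP4AAAAOAAf+DgAAAf4AAAAAAAf+H4AAA/4AAAAAAAf8P/wAA/4AAAAAAAP8P/4AB/4AAAAAAAP8P/8AB/4AQAAAAAH4P/+AD/4AwAAAAAD4H//AH/wAAAAAAAD4B//gP/gAAAAAAAB4Mf/wP/AAAAAABgB4eP/wf8AAAAAAHwBw+H/4/4OAAAAAPwAg+B/5/w+AAAAAf4AB+A///h+AAAAAf4AD/A///j+AAAAAP4AH/Af//H8AAAAAD4AH/AP/+P8AAAAAB4AP/AH/8f4AAAAAAQAP/AD/5/gAAAAAAAAP/AD/z/AAAAADwAAP/AB/n/AAAAAP4AAf/AA/P+DwAAAf4AAf/AAA/+P8AAAP4AAf+AAA/8f8AAAP4AAf8AAB/8/8AAAPwAAPwAAB/5/8AAAPwAAPgAAA///4AAAPgAACAAAB///wAAAPAAAAAAAD///wAAAfAAAAAAAf///gAcAOAAAAAAB////gAeAAAAAAAAD////gAfAAAAAAAAD////gAfgAAAAAAAA////wAPAAAAAAAAAB///wAHAAAAAAAAAAH//8AAAAAAAAAAAAB///gAAAAAAAAAAAA///8AAAAAAAAAAAAf///AAAAAAAAAAAAef//wAAAAAAAAAAA8H//4AAAAAAAAAAA8B//8AAAAAAAAAAB4A///gAAQAAAAAAD4A///wAD4AAAAAAD4Af//4AH4AAAAAAHwAF//8AP4AAAAAAHwAMH/8A/4AAAAAAHwA8D/+B/4AAAAAAPwB8A/+D/4AAAAAAHgB4B8GH/wAAAAAAHgB4D4AH/wAAAAAABAB4HwAH/gAAAAAAAAAwPwAP/AAAAAAAAAAAfgAP/AAAAAAAAAAAfAYH+AAAAAAAAAAAeD8D+AAAAAAAAAAA8H8B8AQAAAAAAAAA4f4AABwAAAAAAAAAA/wAADwAIAA7wAAAB/wAADwAMAD/gAAAH/gAADwAcAH/gAAAH/gAAA="/>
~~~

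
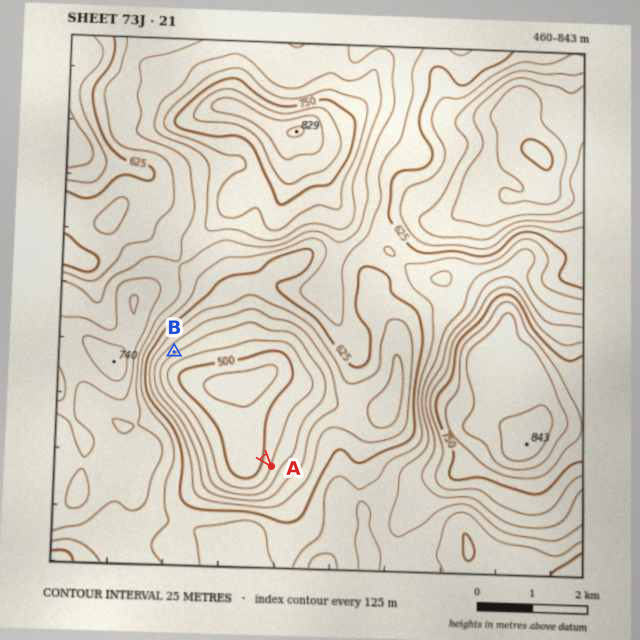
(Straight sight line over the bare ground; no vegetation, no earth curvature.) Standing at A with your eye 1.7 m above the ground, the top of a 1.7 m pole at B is visible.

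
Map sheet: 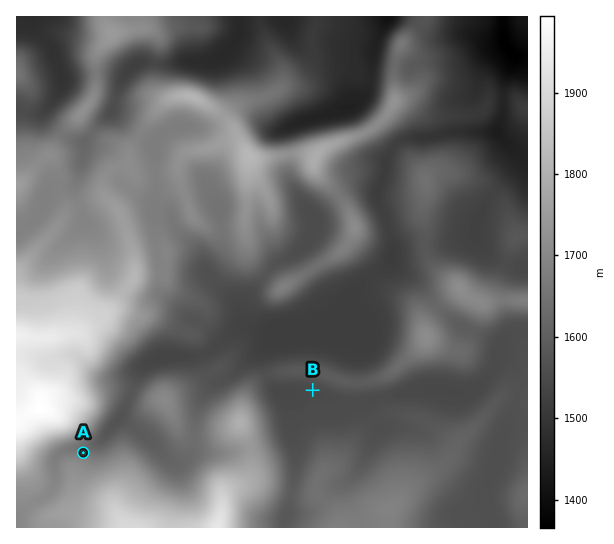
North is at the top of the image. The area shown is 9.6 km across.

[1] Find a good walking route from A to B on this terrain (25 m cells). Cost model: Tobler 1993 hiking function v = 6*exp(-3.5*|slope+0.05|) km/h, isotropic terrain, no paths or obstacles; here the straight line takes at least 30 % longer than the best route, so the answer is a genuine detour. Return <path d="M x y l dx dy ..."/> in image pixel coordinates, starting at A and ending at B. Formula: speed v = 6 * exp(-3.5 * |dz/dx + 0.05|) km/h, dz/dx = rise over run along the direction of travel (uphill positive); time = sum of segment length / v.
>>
<path d="M83 453l16 0 8-4 10-10 5-2 9 0 3 1 47 0 5-3 8-8 8-16 12-12 8-4 8-8 21-10 10 0 2 1 6 0 10 5 20 0 14 7"/>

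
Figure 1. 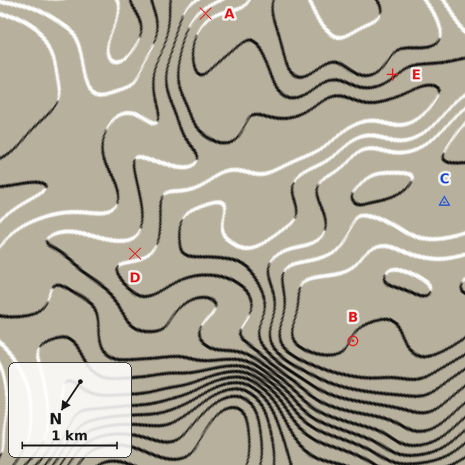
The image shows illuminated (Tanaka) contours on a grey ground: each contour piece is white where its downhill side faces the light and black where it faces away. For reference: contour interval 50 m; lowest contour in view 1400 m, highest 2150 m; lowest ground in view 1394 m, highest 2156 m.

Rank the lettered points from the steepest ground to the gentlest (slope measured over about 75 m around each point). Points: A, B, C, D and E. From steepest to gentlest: A E D B C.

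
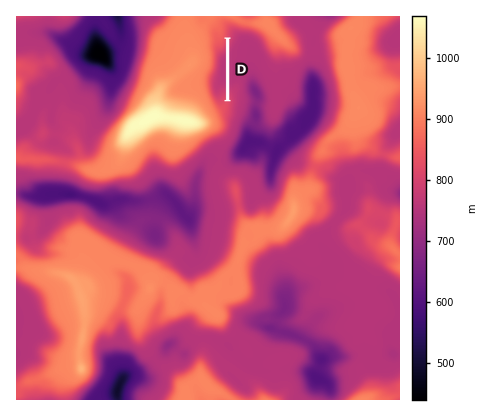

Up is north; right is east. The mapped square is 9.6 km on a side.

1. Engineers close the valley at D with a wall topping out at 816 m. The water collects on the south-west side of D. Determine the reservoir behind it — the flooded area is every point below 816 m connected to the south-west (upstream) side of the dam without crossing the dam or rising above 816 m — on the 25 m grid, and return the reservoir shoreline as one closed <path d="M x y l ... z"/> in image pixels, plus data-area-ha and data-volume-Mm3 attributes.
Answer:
<path d="M226 44l-2 4-7 6-1 12-5 12 1 14 6 9 4 0 4-3 0-54z" data-area-ha="38" data-volume-Mm3="13.12"/>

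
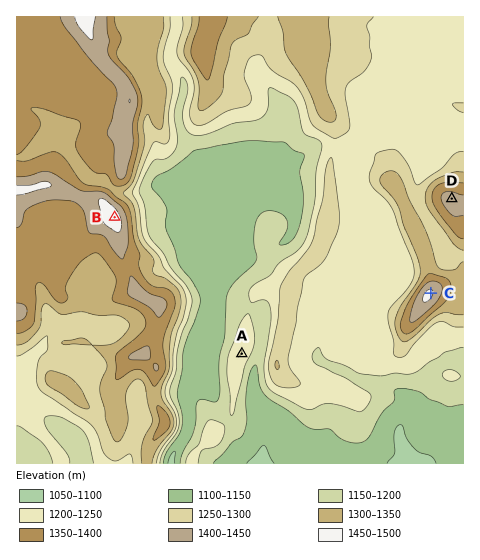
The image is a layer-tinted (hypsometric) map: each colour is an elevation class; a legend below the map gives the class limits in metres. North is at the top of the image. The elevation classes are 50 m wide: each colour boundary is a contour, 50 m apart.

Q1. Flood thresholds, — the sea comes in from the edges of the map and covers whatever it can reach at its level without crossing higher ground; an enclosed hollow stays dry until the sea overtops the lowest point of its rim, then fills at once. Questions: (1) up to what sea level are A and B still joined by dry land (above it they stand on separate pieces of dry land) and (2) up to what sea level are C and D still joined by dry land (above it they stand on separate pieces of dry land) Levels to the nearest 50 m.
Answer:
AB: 1200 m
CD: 1300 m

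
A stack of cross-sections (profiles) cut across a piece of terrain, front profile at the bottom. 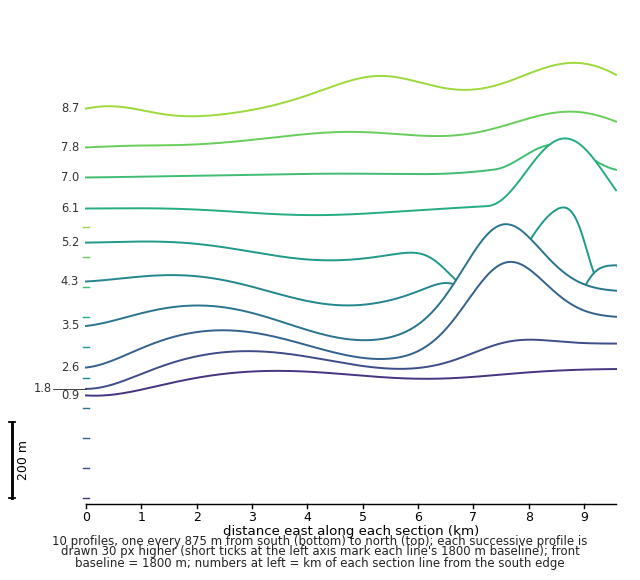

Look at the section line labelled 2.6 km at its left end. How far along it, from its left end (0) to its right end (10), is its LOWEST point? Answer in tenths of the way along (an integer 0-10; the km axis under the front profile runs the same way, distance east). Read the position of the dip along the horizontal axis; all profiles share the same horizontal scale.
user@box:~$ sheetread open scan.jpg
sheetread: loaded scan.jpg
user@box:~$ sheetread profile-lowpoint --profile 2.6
0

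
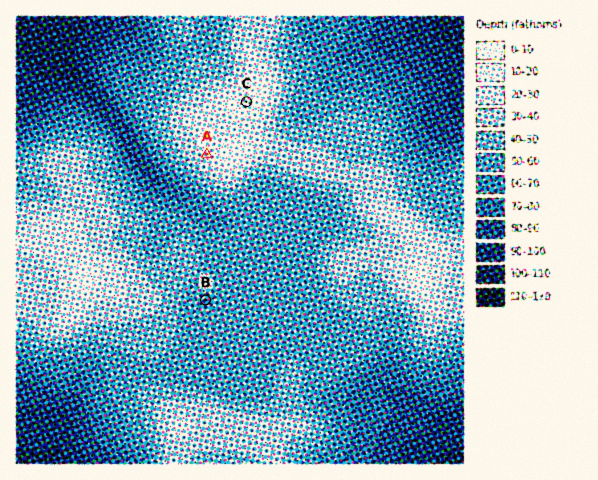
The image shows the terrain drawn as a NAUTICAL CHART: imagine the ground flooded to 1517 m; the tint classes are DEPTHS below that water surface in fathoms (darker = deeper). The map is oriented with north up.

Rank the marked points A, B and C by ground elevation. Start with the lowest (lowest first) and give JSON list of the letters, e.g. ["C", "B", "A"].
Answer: ["B", "A", "C"]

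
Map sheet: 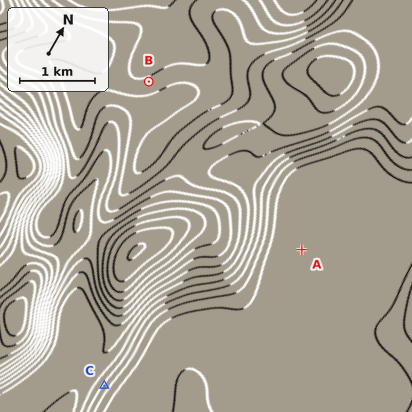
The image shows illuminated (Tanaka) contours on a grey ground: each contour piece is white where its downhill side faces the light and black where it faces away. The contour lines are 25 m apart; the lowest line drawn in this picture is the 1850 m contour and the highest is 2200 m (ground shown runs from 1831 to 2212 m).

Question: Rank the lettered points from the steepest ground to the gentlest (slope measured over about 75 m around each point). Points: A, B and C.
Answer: C B A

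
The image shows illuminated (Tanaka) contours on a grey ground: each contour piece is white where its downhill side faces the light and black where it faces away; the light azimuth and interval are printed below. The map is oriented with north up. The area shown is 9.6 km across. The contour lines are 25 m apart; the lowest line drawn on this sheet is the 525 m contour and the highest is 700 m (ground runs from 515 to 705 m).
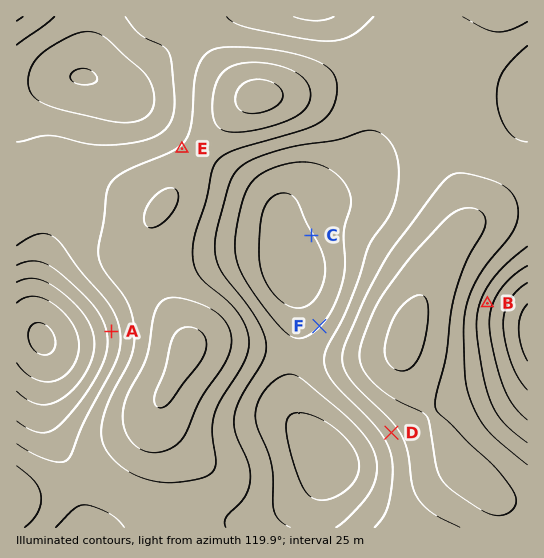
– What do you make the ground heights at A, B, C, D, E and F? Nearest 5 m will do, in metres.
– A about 615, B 615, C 650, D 585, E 570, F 625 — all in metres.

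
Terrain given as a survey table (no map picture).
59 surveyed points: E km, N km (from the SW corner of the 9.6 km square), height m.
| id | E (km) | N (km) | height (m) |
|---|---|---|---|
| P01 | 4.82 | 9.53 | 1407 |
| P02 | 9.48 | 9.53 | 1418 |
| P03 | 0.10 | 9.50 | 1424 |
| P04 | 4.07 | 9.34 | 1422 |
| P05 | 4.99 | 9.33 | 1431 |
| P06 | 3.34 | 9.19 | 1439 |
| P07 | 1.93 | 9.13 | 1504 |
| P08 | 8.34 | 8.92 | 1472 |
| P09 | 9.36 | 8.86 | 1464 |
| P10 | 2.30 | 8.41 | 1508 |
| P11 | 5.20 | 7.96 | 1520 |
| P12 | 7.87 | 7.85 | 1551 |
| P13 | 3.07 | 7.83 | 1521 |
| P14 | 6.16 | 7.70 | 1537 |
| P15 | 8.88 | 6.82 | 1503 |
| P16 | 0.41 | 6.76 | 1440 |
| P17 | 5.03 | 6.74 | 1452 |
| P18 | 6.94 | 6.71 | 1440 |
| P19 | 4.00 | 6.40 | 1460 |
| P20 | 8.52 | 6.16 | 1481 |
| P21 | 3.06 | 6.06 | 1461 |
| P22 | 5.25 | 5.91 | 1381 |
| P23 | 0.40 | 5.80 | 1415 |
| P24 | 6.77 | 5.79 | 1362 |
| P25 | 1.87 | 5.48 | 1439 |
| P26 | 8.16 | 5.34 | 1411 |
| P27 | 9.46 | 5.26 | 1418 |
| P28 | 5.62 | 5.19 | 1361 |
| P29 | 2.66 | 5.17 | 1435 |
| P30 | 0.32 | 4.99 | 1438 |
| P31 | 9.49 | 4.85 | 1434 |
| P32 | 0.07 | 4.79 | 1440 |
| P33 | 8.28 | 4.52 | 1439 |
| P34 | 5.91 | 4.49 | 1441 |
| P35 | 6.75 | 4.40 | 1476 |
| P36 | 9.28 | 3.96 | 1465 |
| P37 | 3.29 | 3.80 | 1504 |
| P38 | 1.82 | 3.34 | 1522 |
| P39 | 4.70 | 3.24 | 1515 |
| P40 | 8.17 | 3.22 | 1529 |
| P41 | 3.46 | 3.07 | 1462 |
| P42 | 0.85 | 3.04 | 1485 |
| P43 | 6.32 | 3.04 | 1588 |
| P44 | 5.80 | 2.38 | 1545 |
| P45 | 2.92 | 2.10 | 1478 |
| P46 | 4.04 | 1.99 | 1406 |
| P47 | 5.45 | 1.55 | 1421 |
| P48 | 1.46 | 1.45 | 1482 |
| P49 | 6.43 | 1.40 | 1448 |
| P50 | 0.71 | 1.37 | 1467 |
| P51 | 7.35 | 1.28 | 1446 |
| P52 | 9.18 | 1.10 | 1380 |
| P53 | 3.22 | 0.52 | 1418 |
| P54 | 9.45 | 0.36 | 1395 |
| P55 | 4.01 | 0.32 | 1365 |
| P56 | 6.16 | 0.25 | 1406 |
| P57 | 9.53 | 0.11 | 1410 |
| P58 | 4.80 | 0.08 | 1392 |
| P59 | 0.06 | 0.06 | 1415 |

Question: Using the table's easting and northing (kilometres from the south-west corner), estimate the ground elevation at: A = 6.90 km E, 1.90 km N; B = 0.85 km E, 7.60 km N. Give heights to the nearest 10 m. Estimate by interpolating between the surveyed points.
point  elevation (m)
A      1500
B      1450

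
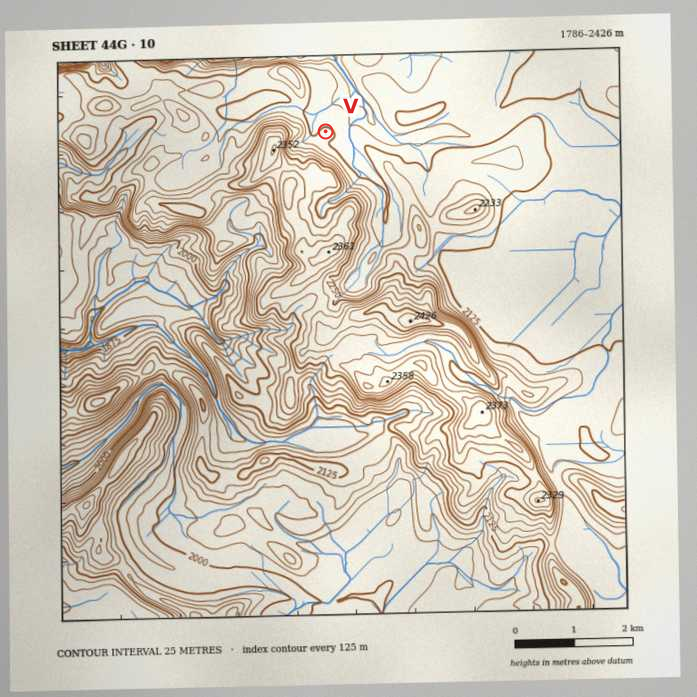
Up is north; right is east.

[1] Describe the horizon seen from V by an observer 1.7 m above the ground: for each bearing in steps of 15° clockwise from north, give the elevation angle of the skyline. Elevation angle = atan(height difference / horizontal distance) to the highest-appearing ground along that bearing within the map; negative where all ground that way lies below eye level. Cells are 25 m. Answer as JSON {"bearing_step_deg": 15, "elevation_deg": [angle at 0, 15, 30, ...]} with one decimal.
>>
{"bearing_step_deg": 15, "elevation_deg": [-1.5, -1.8, -1.0, -1.2, -0.5, 0.2, 0.1, 0.4, 2.0, 2.1, 3.6, 7.6, 12.1, 14.0, 12.7, 10.4, 11.1, 14.1, 12.7, 6.3, 1.5, 0.7, 3.2, -0.7]}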